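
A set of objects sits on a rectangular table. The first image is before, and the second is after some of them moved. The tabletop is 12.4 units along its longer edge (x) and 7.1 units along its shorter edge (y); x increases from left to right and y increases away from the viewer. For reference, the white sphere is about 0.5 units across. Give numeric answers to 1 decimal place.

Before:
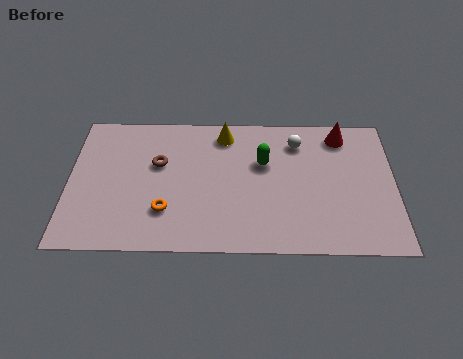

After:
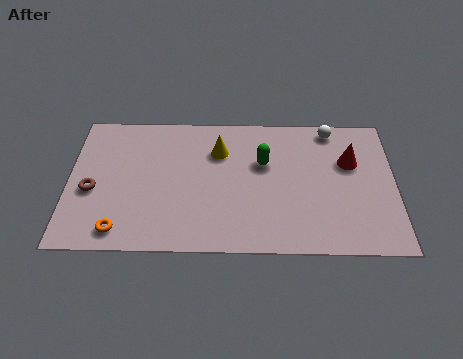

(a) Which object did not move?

the green capsule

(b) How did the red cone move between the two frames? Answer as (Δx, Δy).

(0.3, -1.4)

From the two frames, the red cone sits at roughly (10.4, 6.0) before and (10.7, 4.6) after.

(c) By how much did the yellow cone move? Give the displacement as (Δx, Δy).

(-0.2, -0.9)

The yellow cone was at about (5.9, 6.0) and moved to about (5.7, 5.1).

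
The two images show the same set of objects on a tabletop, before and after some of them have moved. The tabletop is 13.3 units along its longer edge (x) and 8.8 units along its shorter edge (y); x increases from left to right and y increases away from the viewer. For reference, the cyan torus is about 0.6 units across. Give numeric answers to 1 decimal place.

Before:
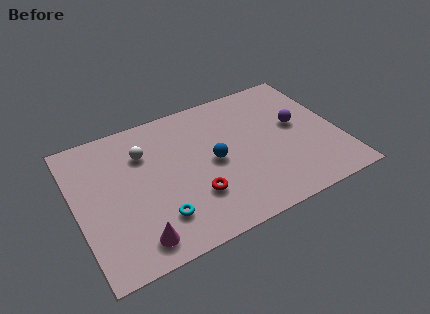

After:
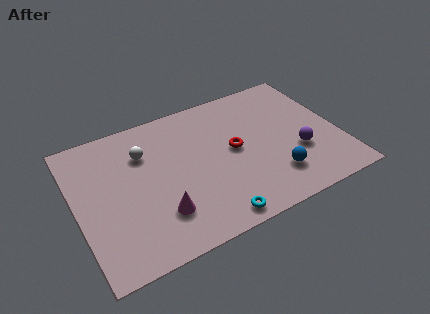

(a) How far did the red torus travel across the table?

3.0

The red torus moved from about (5.7, 2.6) to (8.0, 4.6), a distance of √(2.3² + 2.0²) ≈ 3.0.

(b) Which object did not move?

the white sphere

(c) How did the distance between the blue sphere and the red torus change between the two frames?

+0.9

The distance was about 2.1 in the first image and 3.0 in the second, so they moved 0.9 units further apart.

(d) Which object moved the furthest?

the blue sphere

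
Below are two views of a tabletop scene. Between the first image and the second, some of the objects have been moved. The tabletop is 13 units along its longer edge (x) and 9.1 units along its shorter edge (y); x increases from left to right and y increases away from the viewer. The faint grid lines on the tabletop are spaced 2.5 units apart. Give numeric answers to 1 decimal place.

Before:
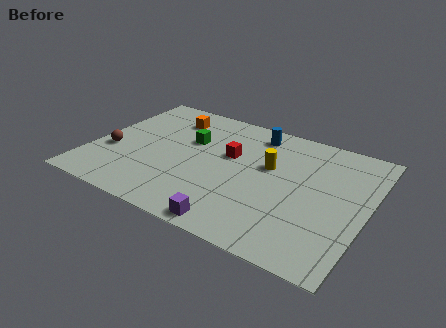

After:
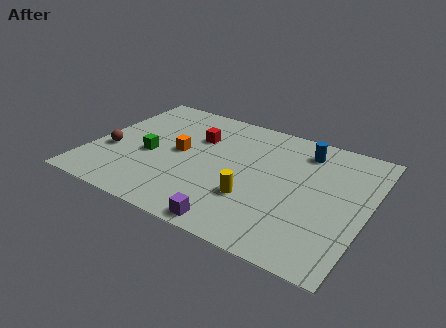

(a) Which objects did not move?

the brown sphere and the purple cube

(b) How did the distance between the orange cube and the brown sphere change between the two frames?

-1.0

The distance was about 4.4 in the first image and 3.4 in the second, so they moved 1.0 units closer together.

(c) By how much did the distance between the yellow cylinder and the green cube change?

+1.3

They were about 3.9 units apart before and 5.2 after — 1.3 units further apart.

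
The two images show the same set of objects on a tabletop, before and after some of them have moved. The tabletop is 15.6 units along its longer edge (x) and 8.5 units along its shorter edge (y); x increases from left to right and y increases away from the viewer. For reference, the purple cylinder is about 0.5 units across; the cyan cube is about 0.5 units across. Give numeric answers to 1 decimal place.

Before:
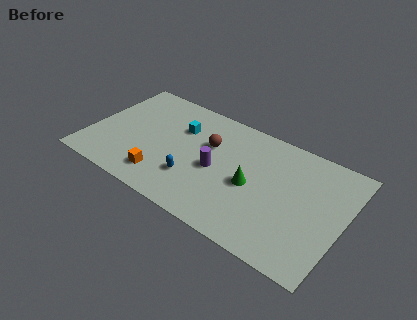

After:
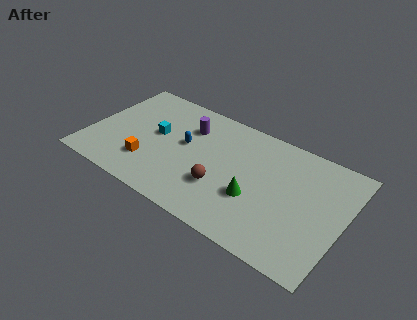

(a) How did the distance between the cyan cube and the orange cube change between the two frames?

-1.8

Before: roughly 4.2 units apart; after: 2.4. That's 1.8 units closer together.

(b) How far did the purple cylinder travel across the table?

3.1

The purple cylinder was near (7.9, 3.9) before and (5.8, 6.2) after, so it travelled √(2.1² + 2.3²) ≈ 3.1 units.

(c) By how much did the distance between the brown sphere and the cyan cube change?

+2.9

They were about 1.9 units apart before and 4.8 after — 2.9 units further apart.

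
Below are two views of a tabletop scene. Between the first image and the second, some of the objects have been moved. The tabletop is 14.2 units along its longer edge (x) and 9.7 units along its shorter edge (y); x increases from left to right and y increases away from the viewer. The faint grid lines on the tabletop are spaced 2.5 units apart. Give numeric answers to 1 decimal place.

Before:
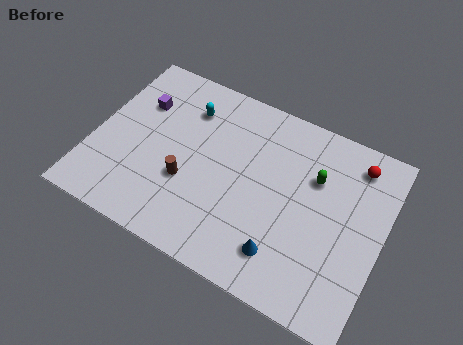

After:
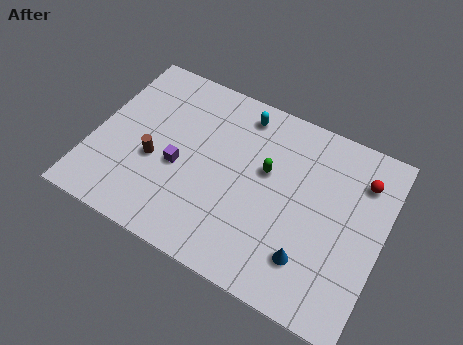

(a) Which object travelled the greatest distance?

the purple cube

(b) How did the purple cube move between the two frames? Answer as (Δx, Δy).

(2.4, -2.6)

The purple cube started near (1.9, 6.7) and ended near (4.3, 4.1).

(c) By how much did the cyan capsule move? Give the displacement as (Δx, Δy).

(2.6, 0.9)

From the two frames, the cyan capsule sits at roughly (4.2, 7.4) before and (6.8, 8.3) after.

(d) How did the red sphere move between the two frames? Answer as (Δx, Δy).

(0.4, -0.7)

The red sphere started near (12.5, 8.1) and ended near (12.9, 7.4).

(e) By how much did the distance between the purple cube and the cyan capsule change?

+2.5

They were about 2.4 units apart before and 4.9 after — 2.5 units further apart.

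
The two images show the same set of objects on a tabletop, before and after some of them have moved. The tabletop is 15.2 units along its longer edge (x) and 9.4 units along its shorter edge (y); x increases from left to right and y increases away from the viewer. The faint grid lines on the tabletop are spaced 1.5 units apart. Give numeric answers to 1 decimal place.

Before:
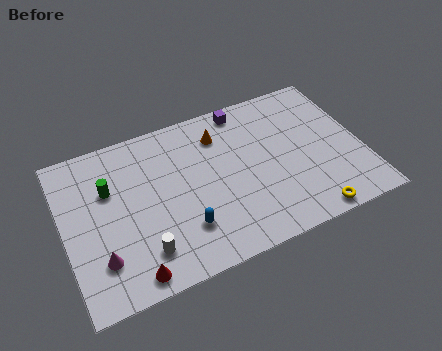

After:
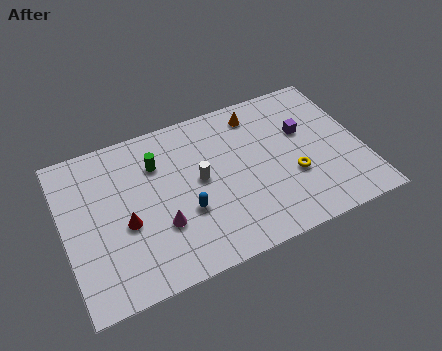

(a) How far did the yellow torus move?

2.6

The yellow torus was near (12.0, 0.8) before and (11.5, 3.4) after, so it travelled √(0.5² + 2.6²) ≈ 2.6 units.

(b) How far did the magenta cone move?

3.2

From (1.6, 2.4) to (4.7, 3.1), the magenta cone covered √(3.1² + 0.7²) ≈ 3.2 units.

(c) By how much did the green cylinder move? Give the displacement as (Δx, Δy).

(2.5, 0.6)

The green cylinder was at about (2.4, 6.2) and moved to about (4.9, 6.8).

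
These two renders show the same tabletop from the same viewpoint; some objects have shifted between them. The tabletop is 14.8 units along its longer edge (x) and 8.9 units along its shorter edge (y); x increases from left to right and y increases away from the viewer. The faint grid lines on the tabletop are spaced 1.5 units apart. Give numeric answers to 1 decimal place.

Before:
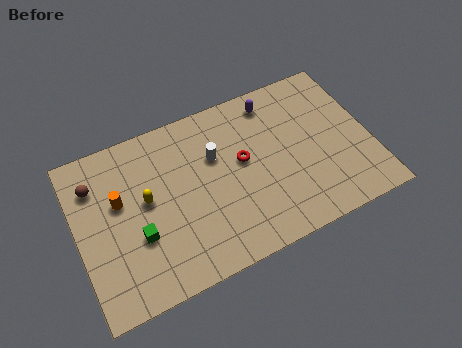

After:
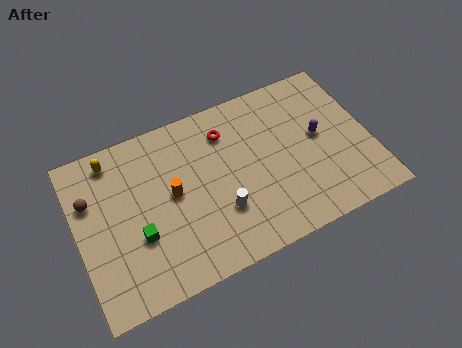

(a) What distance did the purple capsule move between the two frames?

3.4

From (10.3, 7.6) to (12.3, 4.8), the purple capsule covered √(2.0² + 2.8²) ≈ 3.4 units.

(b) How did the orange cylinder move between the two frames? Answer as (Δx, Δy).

(2.6, -0.7)

The orange cylinder started near (2.2, 5.4) and ended near (4.8, 4.7).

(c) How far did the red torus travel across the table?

2.0

From (8.4, 5.0) to (7.8, 6.9), the red torus covered √(0.6² + 1.9²) ≈ 2.0 units.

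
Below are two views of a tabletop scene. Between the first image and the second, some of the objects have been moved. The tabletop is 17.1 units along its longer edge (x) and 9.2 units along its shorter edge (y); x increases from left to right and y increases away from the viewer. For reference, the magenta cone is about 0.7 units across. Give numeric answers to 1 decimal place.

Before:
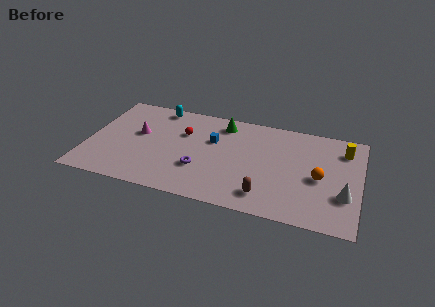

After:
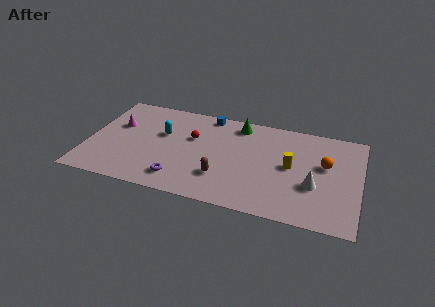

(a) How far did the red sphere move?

0.7

From (5.9, 6.1) to (6.5, 5.8), the red sphere covered √(0.6² + 0.3²) ≈ 0.7 units.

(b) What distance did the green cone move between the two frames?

1.0

From (8.3, 7.7) to (9.3, 7.9), the green cone covered √(1.0² + 0.2²) ≈ 1.0 units.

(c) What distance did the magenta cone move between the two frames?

1.5

The magenta cone was near (3.1, 5.3) before and (1.7, 5.8) after, so it travelled √(1.4² + 0.5²) ≈ 1.5 units.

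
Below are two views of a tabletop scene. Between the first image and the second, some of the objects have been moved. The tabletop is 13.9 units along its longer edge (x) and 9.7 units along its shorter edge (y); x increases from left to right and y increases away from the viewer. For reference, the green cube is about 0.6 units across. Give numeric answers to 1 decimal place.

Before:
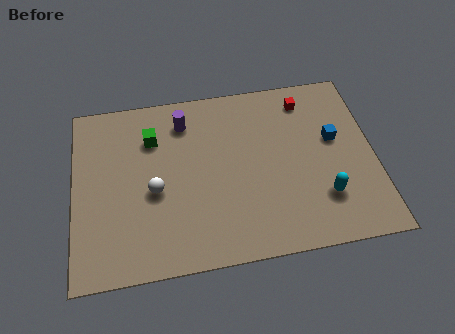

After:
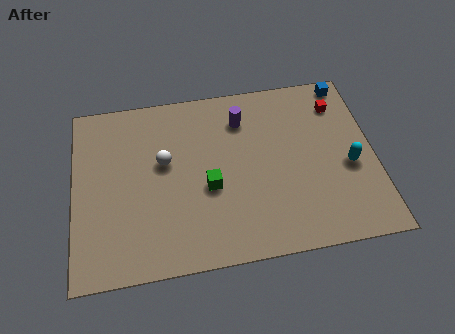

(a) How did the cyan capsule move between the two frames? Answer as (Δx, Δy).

(1.3, 1.5)

The cyan capsule started near (11.4, 2.6) and ended near (12.7, 4.1).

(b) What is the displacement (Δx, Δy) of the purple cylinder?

(2.7, -0.3)

From the two frames, the purple cylinder sits at roughly (5.2, 7.8) before and (7.9, 7.5) after.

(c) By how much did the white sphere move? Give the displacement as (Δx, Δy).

(0.5, 1.5)

The white sphere started near (3.7, 4.2) and ended near (4.2, 5.7).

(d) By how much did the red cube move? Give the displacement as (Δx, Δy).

(1.5, -0.5)

From the two frames, the red cube sits at roughly (10.9, 8.1) before and (12.4, 7.6) after.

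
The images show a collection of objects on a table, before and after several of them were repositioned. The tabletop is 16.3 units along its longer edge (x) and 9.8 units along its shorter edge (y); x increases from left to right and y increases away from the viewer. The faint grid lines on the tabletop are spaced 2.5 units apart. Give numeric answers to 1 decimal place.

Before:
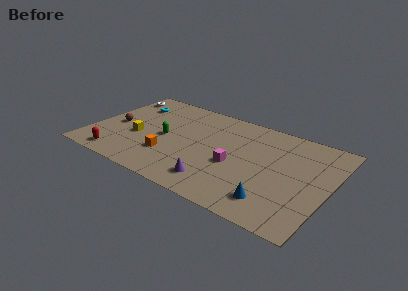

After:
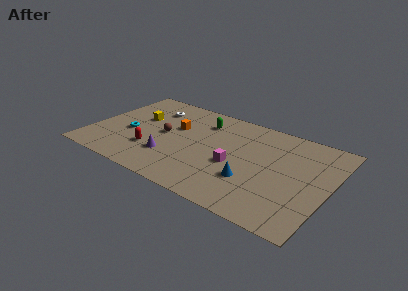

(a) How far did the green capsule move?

3.6

From (5.0, 4.7) to (7.2, 7.6), the green capsule covered √(2.2² + 2.9²) ≈ 3.6 units.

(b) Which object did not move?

the magenta cube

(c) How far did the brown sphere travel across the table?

3.4

The brown sphere moved from about (1.5, 4.5) to (4.9, 5.0), a distance of √(3.4² + 0.5²) ≈ 3.4.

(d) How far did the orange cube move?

3.2

The orange cube moved from about (5.6, 2.9) to (5.5, 6.1), a distance of √(0.1² + 3.2²) ≈ 3.2.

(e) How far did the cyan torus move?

3.3

The cyan torus was near (2.1, 7.4) before and (2.6, 4.1) after, so it travelled √(0.5² + 3.3²) ≈ 3.3 units.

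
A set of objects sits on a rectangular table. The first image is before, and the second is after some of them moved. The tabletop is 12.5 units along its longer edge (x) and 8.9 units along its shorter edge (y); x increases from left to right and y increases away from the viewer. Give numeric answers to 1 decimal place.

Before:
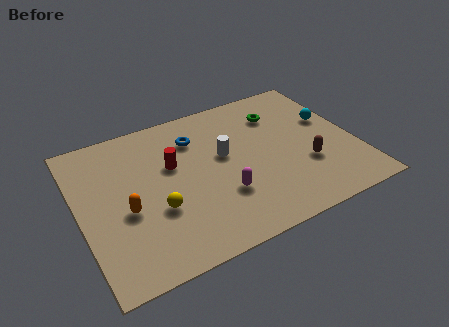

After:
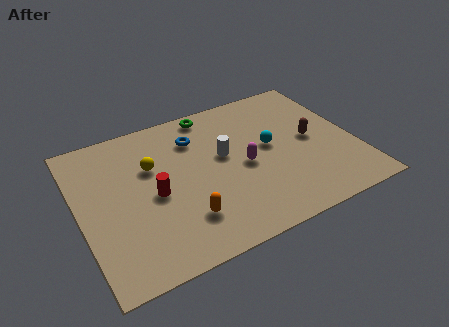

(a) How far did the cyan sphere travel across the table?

3.0

The cyan sphere was near (11.6, 5.4) before and (8.7, 4.8) after, so it travelled √(2.9² + 0.6²) ≈ 3.0 units.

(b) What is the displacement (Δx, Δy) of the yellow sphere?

(0.1, 2.6)

From the two frames, the yellow sphere sits at roughly (3.3, 3.2) before and (3.4, 5.8) after.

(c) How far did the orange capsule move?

2.8

The orange capsule moved from about (2.0, 3.7) to (4.4, 2.2), a distance of √(2.4² + 1.5²) ≈ 2.8.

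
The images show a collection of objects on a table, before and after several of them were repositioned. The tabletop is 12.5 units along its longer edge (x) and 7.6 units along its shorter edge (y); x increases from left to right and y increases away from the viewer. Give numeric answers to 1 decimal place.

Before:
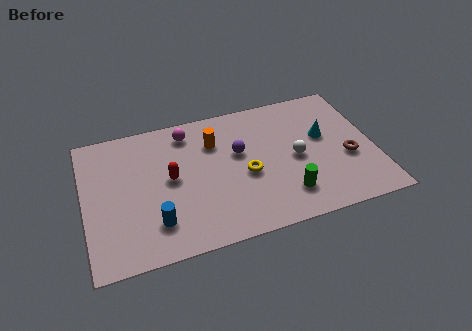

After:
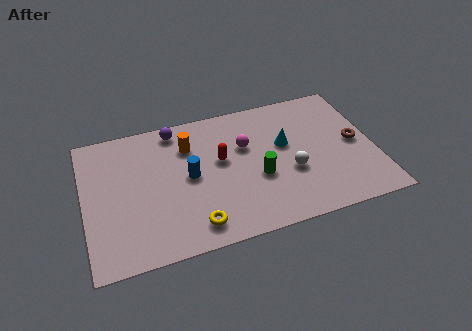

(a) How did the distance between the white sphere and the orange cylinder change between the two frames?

+1.1

They were about 3.9 units apart before and 5.0 after — 1.1 units further apart.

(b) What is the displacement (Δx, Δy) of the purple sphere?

(-2.6, 2.1)

The purple sphere was at about (6.7, 4.6) and moved to about (4.1, 6.7).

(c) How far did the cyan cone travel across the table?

1.7

The cyan cone was near (10.4, 4.5) before and (8.7, 4.5) after, so it travelled √(1.7² + 0.0²) ≈ 1.7 units.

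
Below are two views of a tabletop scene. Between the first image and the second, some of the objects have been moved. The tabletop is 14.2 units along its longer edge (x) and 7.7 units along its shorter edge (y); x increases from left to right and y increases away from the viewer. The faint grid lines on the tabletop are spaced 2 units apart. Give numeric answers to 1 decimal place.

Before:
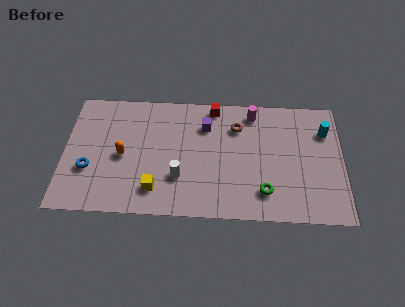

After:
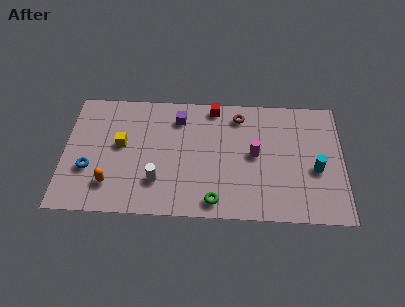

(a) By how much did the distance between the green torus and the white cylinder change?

-1.3

They were about 4.4 units apart before and 3.1 after — 1.3 units closer together.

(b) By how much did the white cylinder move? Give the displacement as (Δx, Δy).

(-1.1, -0.3)

From the two frames, the white cylinder sits at roughly (5.9, 2.4) before and (4.8, 2.1) after.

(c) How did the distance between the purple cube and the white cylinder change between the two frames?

+0.6

They were about 3.5 units apart before and 4.1 after — 0.6 units further apart.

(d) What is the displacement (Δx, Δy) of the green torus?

(-2.5, -0.7)

The green torus started near (10.2, 1.7) and ended near (7.7, 1.0).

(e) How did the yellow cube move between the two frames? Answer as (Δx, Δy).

(-1.8, 2.7)

The yellow cube was at about (4.7, 1.6) and moved to about (2.9, 4.3).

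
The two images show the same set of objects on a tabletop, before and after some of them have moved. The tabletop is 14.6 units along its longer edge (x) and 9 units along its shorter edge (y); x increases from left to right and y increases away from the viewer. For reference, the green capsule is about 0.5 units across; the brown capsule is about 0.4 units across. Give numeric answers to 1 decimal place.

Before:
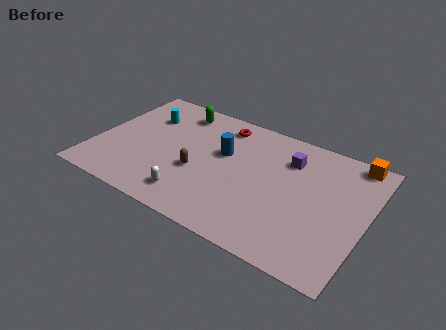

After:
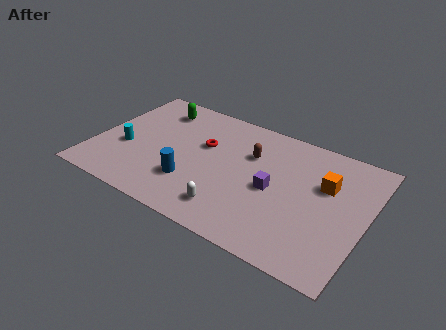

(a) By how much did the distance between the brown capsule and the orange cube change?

-5.0

They were about 9.1 units apart before and 4.1 after — 5.0 units closer together.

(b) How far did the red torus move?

2.1

From (6.4, 7.6) to (5.7, 5.6), the red torus covered √(0.7² + 2.0²) ≈ 2.1 units.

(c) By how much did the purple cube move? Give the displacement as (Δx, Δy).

(-0.5, -2.5)

From the two frames, the purple cube sits at roughly (10.2, 6.7) before and (9.7, 4.2) after.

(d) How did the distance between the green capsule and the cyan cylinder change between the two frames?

+2.0

They were about 2.0 units apart before and 4.0 after — 2.0 units further apart.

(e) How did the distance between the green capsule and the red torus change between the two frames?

+0.9

Before: roughly 2.5 units apart; after: 3.4. That's 0.9 units further apart.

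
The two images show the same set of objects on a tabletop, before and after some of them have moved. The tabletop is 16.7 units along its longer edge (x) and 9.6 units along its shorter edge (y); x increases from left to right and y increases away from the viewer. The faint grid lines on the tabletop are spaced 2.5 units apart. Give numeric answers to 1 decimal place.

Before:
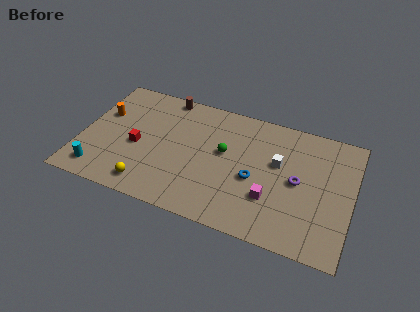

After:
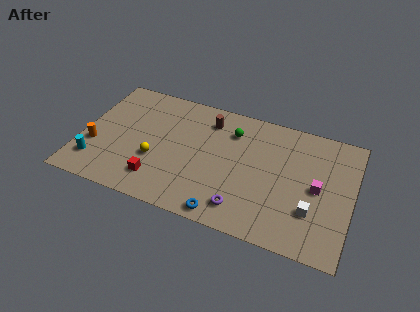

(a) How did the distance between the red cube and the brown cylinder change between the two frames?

+1.5

They were about 4.8 units apart before and 6.3 after — 1.5 units further apart.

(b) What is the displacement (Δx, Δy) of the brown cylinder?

(2.8, -1.1)

From the two frames, the brown cylinder sits at roughly (4.8, 8.8) before and (7.6, 7.7) after.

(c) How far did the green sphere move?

1.8

From (8.8, 5.5) to (9.1, 7.3), the green sphere covered √(0.3² + 1.8²) ≈ 1.8 units.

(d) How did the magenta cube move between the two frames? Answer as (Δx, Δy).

(2.7, 1.7)

The magenta cube was at about (11.9, 3.0) and moved to about (14.6, 4.7).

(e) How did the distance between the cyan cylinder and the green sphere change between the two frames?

+1.1

Before: roughly 8.4 units apart; after: 9.5. That's 1.1 units further apart.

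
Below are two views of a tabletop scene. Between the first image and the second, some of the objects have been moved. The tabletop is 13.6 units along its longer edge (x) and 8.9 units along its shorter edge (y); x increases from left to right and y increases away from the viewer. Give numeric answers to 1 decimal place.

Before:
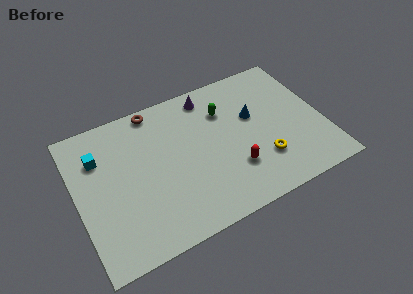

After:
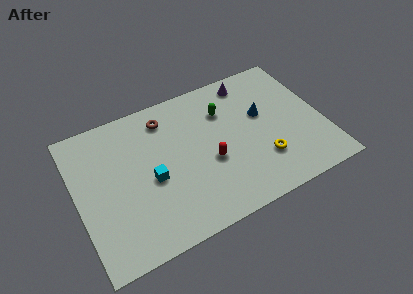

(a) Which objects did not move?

the green capsule and the yellow torus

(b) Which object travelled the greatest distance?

the cyan cube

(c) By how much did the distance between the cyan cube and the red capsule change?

-4.8

The distance was about 8.0 in the first image and 3.2 in the second, so they moved 4.8 units closer together.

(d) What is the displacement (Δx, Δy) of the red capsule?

(-1.2, 1.0)

The red capsule started near (8.4, 2.6) and ended near (7.2, 3.6).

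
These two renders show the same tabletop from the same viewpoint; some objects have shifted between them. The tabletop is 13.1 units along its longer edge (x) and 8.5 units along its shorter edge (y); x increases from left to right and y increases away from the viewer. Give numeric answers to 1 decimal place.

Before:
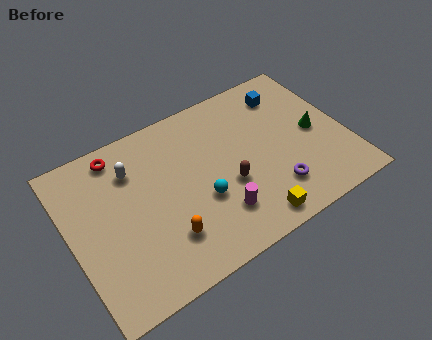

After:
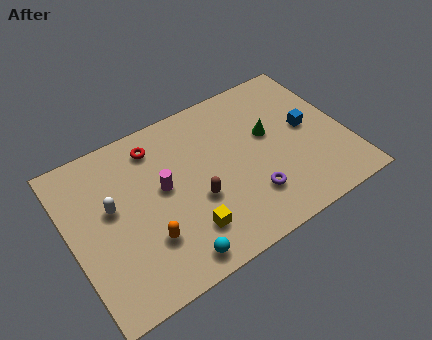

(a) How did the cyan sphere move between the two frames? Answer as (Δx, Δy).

(-1.7, -2.2)

From the two frames, the cyan sphere sits at roughly (6.0, 3.2) before and (4.3, 1.0) after.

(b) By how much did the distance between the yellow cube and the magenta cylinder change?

+1.0

Before: roughly 1.8 units apart; after: 2.8. That's 1.0 units further apart.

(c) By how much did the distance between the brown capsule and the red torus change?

-2.2

They were about 6.2 units apart before and 4.0 after — 2.2 units closer together.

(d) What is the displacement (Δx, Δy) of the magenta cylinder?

(-2.2, 2.6)

The magenta cylinder started near (6.6, 2.1) and ended near (4.4, 4.7).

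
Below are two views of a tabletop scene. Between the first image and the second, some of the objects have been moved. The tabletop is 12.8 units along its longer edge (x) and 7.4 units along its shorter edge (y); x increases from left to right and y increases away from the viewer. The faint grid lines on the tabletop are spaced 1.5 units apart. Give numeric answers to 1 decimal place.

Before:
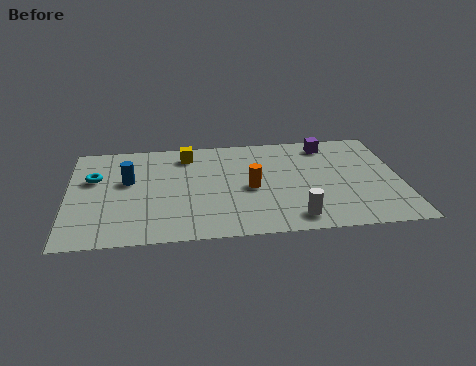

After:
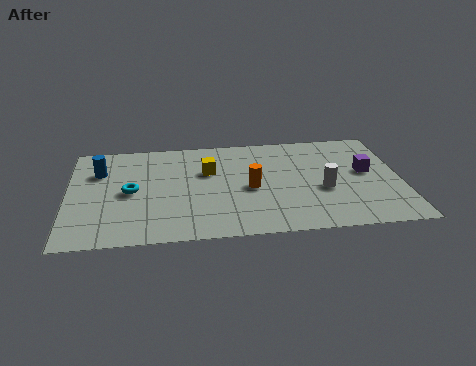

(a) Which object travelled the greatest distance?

the purple cube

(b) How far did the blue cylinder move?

1.4

The blue cylinder moved from about (2.3, 4.4) to (1.2, 5.2), a distance of √(1.1² + 0.8²) ≈ 1.4.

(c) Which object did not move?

the orange cylinder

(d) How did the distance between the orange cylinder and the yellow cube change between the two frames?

-1.5

The distance was about 3.6 in the first image and 2.1 in the second, so they moved 1.5 units closer together.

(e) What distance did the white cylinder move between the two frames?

2.2

The white cylinder moved from about (8.6, 1.1) to (9.8, 3.0), a distance of √(1.2² + 1.9²) ≈ 2.2.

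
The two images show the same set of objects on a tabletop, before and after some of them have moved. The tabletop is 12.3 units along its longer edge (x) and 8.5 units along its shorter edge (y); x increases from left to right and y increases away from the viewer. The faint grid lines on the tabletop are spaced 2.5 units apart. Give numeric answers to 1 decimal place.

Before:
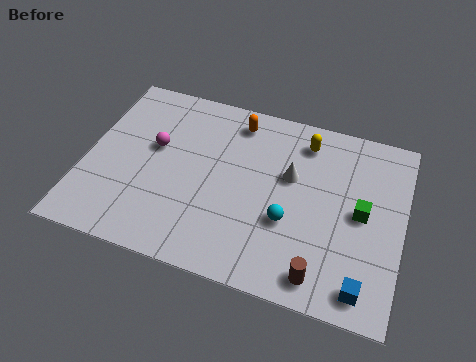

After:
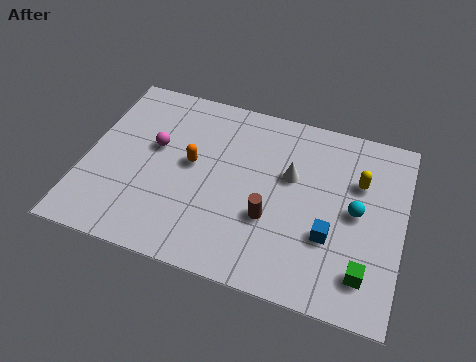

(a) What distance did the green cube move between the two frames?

2.6

The green cube moved from about (10.7, 4.3) to (11.0, 1.7), a distance of √(0.3² + 2.6²) ≈ 2.6.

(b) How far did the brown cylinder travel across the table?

2.8

The brown cylinder was near (9.4, 1.1) before and (7.3, 3.0) after, so it travelled √(2.1² + 1.9²) ≈ 2.8 units.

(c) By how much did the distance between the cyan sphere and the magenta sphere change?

+2.2

The distance was about 5.7 in the first image and 7.9 in the second, so they moved 2.2 units further apart.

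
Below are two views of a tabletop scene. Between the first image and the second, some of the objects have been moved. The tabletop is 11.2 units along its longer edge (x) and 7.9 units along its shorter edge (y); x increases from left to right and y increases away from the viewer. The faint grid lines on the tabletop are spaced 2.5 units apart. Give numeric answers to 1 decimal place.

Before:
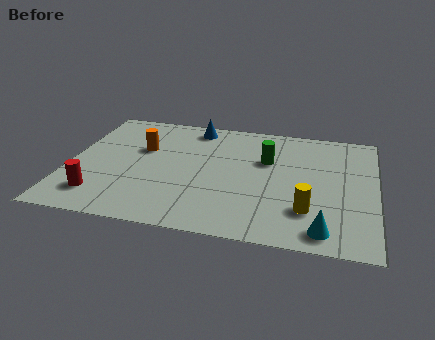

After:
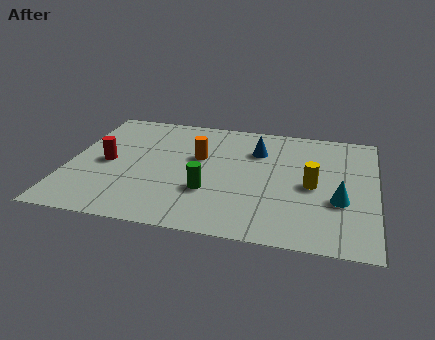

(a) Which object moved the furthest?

the green cylinder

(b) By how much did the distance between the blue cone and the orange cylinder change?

-0.3

Before: roughly 2.6 units apart; after: 2.3. That's 0.3 units closer together.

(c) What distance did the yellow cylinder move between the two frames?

1.6

The yellow cylinder moved from about (8.8, 2.1) to (8.9, 3.7), a distance of √(0.1² + 1.6²) ≈ 1.6.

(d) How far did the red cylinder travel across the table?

2.2

From (1.3, 1.6) to (1.4, 3.8), the red cylinder covered √(0.1² + 2.2²) ≈ 2.2 units.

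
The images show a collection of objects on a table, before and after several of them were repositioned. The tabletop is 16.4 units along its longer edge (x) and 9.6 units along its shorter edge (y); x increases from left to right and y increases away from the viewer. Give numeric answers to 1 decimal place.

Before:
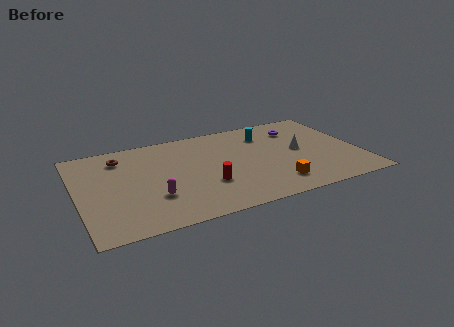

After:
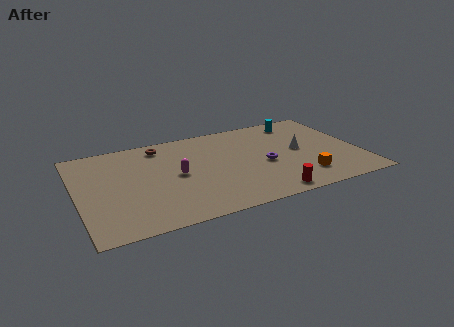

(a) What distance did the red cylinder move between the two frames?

4.0

From (7.3, 3.2) to (10.6, 1.0), the red cylinder covered √(3.3² + 2.2²) ≈ 4.0 units.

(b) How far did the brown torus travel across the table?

2.5

From (2.7, 7.7) to (5.1, 8.2), the brown torus covered √(2.4² + 0.5²) ≈ 2.5 units.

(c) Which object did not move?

the white cone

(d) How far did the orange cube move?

1.7

From (11.1, 1.9) to (12.8, 2.1), the orange cube covered √(1.7² + 0.2²) ≈ 1.7 units.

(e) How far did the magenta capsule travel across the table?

2.3

From (4.2, 3.0) to (5.7, 4.8), the magenta capsule covered √(1.5² + 1.8²) ≈ 2.3 units.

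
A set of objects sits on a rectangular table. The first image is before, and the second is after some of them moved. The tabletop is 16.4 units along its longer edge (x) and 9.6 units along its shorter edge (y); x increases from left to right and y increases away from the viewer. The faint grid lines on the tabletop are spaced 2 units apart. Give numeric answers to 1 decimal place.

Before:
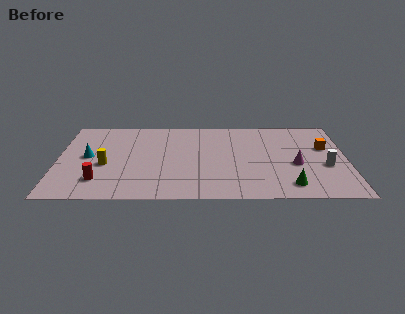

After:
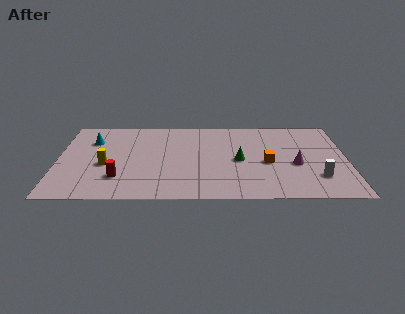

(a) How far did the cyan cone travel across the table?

1.9

The cyan cone moved from about (1.7, 5.0) to (1.9, 6.9), a distance of √(0.2² + 1.9²) ≈ 1.9.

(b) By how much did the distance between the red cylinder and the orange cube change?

-4.8

The distance was about 13.4 in the first image and 8.6 in the second, so they moved 4.8 units closer together.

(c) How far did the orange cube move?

3.8

The orange cube was near (15.2, 6.0) before and (11.9, 4.2) after, so it travelled √(3.3² + 1.8²) ≈ 3.8 units.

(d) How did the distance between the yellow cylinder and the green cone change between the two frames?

-3.1

They were about 10.7 units apart before and 7.6 after — 3.1 units closer together.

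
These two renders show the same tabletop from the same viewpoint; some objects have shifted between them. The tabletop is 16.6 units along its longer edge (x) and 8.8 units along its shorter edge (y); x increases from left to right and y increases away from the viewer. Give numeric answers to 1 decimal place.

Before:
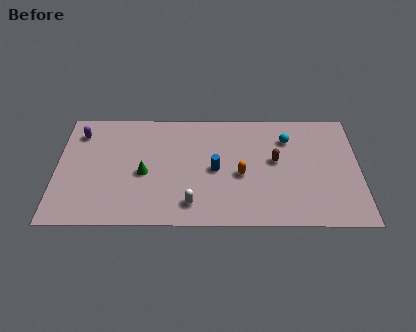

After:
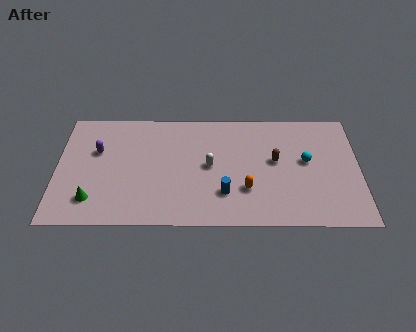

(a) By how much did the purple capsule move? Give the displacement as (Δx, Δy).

(1.0, -1.4)

The purple capsule started near (1.2, 7.0) and ended near (2.2, 5.6).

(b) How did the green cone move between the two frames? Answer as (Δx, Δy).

(-2.8, -2.0)

The green cone was at about (4.8, 3.9) and moved to about (2.0, 1.9).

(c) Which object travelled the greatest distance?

the green cone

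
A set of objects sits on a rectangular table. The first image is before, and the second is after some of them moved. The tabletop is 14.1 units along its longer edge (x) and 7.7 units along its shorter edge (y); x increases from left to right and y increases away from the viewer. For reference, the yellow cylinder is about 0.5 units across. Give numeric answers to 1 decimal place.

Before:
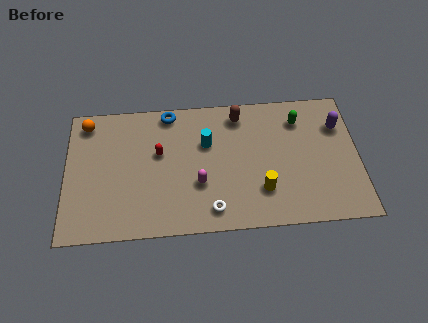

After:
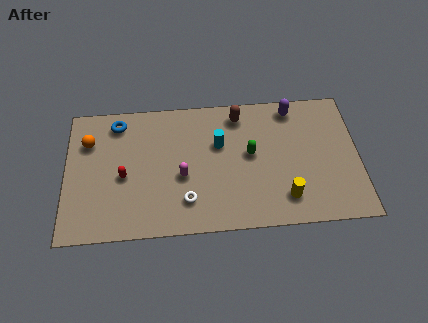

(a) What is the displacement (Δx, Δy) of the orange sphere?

(0.1, -1.1)

The orange sphere was at about (1.0, 6.6) and moved to about (1.1, 5.5).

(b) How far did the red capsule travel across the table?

2.1

The red capsule was near (4.5, 4.6) before and (2.8, 3.4) after, so it travelled √(1.7² + 1.2²) ≈ 2.1 units.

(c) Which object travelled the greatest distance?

the green capsule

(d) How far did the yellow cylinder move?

1.2

From (9.4, 2.1) to (10.5, 1.6), the yellow cylinder covered √(1.1² + 0.5²) ≈ 1.2 units.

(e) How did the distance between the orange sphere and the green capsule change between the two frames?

-2.4

The distance was about 10.3 in the first image and 7.9 in the second, so they moved 2.4 units closer together.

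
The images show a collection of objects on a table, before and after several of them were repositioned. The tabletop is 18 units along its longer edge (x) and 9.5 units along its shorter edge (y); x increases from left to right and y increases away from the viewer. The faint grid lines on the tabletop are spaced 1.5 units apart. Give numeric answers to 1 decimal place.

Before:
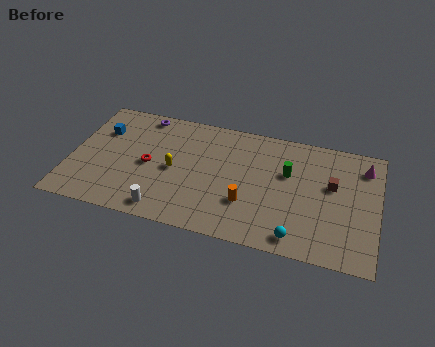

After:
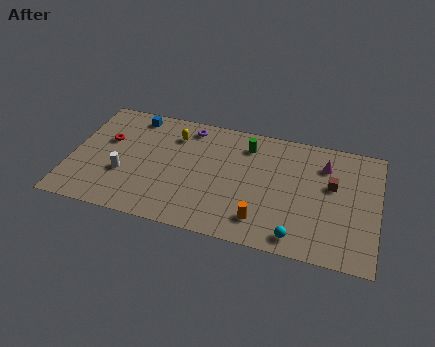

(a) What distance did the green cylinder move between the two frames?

3.0

From (12.7, 6.0) to (10.2, 7.6), the green cylinder covered √(2.5² + 1.6²) ≈ 3.0 units.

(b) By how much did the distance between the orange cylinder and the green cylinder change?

+2.1

They were about 3.7 units apart before and 5.8 after — 2.1 units further apart.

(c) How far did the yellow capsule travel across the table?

2.8

From (6.1, 4.5) to (5.9, 7.3), the yellow capsule covered √(0.2² + 2.8²) ≈ 2.8 units.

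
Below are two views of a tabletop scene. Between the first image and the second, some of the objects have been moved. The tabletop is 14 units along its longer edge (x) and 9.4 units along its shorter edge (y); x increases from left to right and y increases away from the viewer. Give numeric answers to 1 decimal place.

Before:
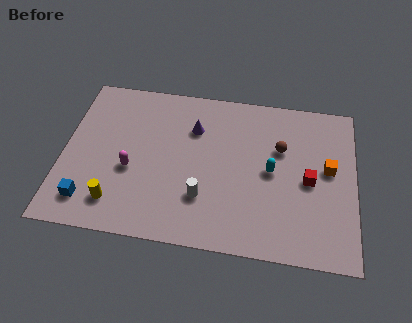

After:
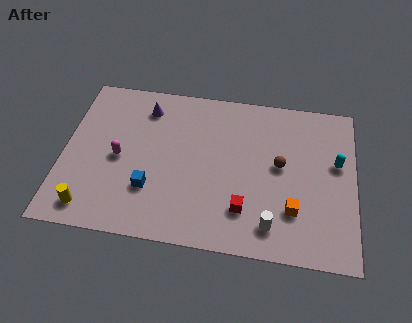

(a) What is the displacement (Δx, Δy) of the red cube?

(-3.0, -2.1)

The red cube started near (11.8, 4.4) and ended near (8.8, 2.3).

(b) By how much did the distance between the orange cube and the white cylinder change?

-5.0

Before: roughly 6.4 units apart; after: 1.4. That's 5.0 units closer together.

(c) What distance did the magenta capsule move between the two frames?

0.8

The magenta capsule was near (3.3, 3.8) before and (2.7, 4.4) after, so it travelled √(0.6² + 0.6²) ≈ 0.8 units.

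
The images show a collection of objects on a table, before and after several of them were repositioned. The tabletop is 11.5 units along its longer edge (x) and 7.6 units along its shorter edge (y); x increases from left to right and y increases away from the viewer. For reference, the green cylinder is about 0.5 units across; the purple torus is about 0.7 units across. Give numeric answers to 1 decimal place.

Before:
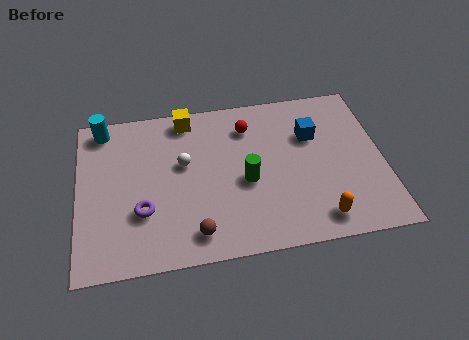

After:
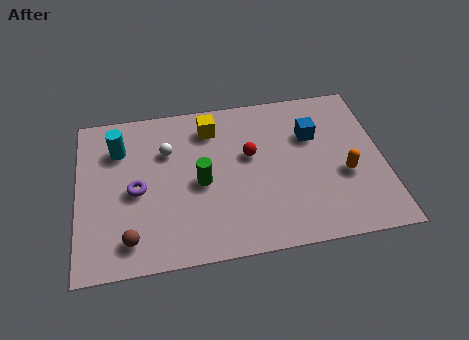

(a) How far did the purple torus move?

1.0

The purple torus moved from about (2.4, 2.5) to (2.2, 3.5), a distance of √(0.2² + 1.0²) ≈ 1.0.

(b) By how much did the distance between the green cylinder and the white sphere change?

-0.5

Before: roughly 2.6 units apart; after: 2.1. That's 0.5 units closer together.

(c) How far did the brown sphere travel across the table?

2.4

The brown sphere was near (4.3, 1.2) before and (1.9, 1.3) after, so it travelled √(2.4² + 0.1²) ≈ 2.4 units.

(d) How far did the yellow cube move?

1.1

The yellow cube was near (4.2, 6.7) before and (5.1, 6.1) after, so it travelled √(0.9² + 0.6²) ≈ 1.1 units.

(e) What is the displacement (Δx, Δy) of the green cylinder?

(-1.7, 0.2)

The green cylinder started near (6.3, 3.3) and ended near (4.6, 3.5).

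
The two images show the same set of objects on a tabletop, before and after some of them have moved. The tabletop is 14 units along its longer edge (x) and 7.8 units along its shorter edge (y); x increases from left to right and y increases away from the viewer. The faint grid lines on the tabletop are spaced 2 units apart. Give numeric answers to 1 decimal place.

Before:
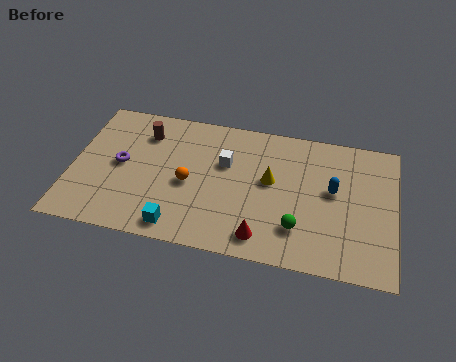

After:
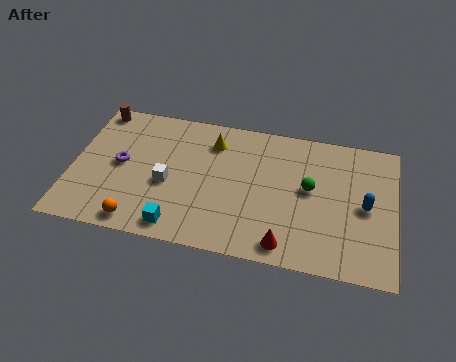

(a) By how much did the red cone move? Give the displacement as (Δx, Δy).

(1.0, -0.2)

The red cone started near (8.4, 1.2) and ended near (9.4, 1.0).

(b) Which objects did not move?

the purple torus and the cyan cube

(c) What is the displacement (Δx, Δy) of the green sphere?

(0.4, 2.3)

From the two frames, the green sphere sits at roughly (9.9, 2.0) before and (10.3, 4.3) after.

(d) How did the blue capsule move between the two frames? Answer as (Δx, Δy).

(1.4, -0.6)

The blue capsule was at about (11.3, 4.4) and moved to about (12.7, 3.8).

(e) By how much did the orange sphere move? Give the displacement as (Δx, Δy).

(-2.0, -2.6)

The orange sphere started near (5.1, 3.5) and ended near (3.1, 0.9).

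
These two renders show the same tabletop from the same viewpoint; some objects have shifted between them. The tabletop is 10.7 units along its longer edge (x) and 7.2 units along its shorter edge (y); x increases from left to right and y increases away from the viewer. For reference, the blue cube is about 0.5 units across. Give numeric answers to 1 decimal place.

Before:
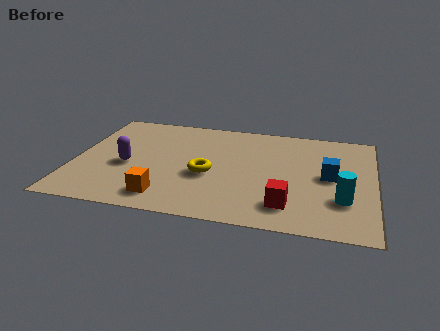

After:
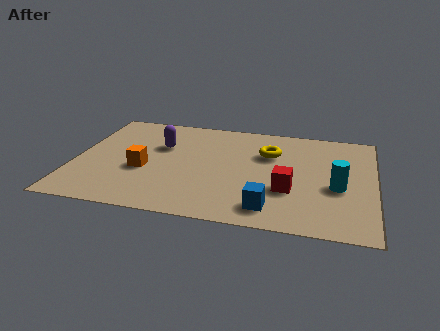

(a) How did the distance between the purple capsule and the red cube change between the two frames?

-0.8

Before: roughly 6.0 units apart; after: 5.2. That's 0.8 units closer together.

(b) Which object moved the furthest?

the blue cube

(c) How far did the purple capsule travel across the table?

1.9

The purple capsule was near (1.9, 3.1) before and (3.0, 4.7) after, so it travelled √(1.1² + 1.6²) ≈ 1.9 units.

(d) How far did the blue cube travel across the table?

3.2

The blue cube moved from about (9.1, 3.7) to (7.1, 1.2), a distance of √(2.0² + 2.5²) ≈ 3.2.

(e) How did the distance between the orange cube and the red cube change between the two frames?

+0.9

They were about 4.3 units apart before and 5.2 after — 0.9 units further apart.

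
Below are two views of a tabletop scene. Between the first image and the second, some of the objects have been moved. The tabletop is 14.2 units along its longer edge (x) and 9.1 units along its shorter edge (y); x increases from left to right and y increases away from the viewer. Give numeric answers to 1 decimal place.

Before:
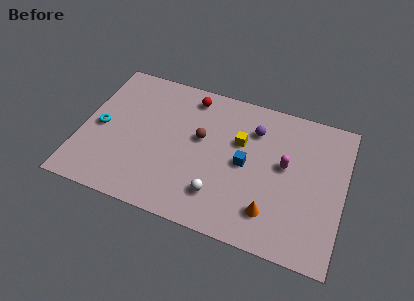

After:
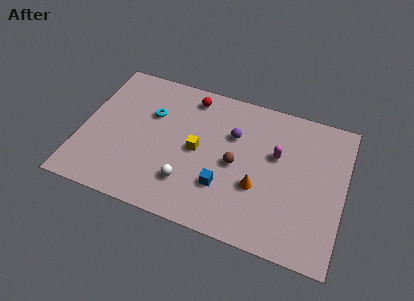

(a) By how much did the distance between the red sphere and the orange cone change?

-1.5

The distance was about 7.6 in the first image and 6.1 in the second, so they moved 1.5 units closer together.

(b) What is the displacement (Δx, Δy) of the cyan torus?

(2.6, 1.7)

The cyan torus was at about (1.0, 4.3) and moved to about (3.6, 6.0).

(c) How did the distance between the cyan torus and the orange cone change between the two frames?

-3.1

Before: roughly 9.8 units apart; after: 6.7. That's 3.1 units closer together.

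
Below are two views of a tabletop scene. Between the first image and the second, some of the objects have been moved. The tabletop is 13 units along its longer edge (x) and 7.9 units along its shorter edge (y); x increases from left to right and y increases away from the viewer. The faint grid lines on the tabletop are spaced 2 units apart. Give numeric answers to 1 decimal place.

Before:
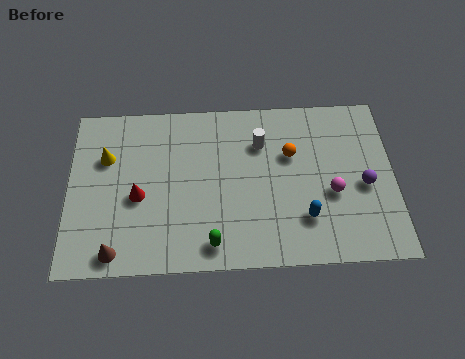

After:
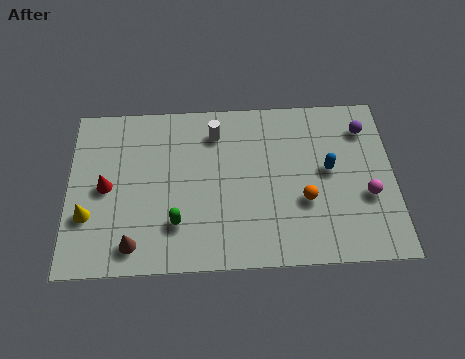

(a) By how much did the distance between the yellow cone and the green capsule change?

-2.4

The distance was about 5.9 in the first image and 3.5 in the second, so they moved 2.4 units closer together.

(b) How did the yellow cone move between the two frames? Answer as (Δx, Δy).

(-0.7, -2.7)

From the two frames, the yellow cone sits at roughly (1.5, 5.3) before and (0.8, 2.6) after.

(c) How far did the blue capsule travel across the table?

2.4

The blue capsule was near (9.4, 2.1) before and (10.4, 4.3) after, so it travelled √(1.0² + 2.2²) ≈ 2.4 units.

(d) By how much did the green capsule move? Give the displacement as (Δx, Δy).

(-1.4, 1.0)

The green capsule started near (5.7, 1.1) and ended near (4.3, 2.1).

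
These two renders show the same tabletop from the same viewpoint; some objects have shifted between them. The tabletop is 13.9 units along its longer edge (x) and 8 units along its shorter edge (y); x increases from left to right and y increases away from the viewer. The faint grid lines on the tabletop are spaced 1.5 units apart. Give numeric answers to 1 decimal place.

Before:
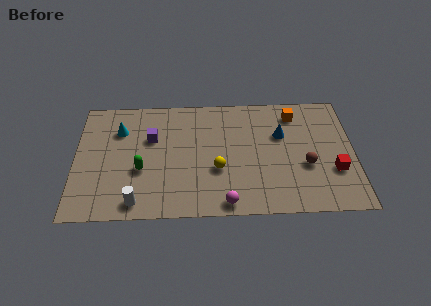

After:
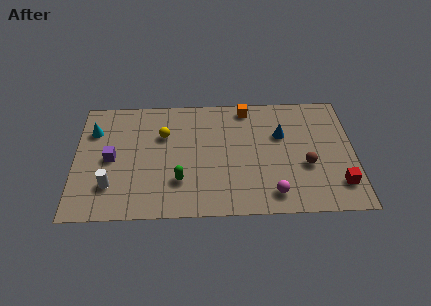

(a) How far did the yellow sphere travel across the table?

3.6

The yellow sphere was near (7.1, 3.0) before and (4.4, 5.4) after, so it travelled √(2.7² + 2.4²) ≈ 3.6 units.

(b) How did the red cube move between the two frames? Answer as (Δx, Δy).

(0.2, -0.9)

The red cube was at about (12.9, 2.7) and moved to about (13.1, 1.8).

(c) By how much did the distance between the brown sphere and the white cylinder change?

+1.1

Before: roughly 8.7 units apart; after: 9.8. That's 1.1 units further apart.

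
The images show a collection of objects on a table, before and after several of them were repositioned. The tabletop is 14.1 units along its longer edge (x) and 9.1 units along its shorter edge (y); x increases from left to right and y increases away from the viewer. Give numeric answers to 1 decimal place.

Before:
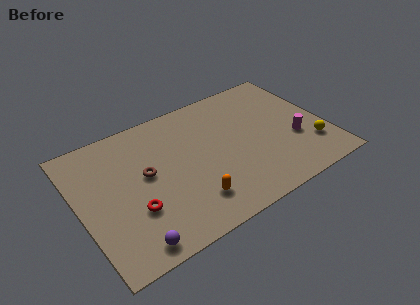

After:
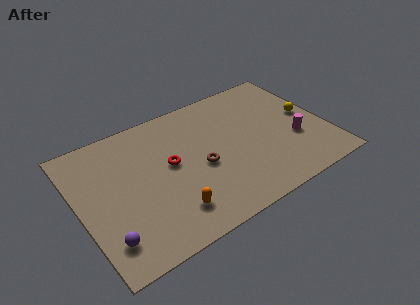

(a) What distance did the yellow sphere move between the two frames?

2.4

The yellow sphere was near (13.0, 2.4) before and (13.2, 4.8) after, so it travelled √(0.2² + 2.4²) ≈ 2.4 units.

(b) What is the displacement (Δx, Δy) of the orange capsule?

(-1.2, -0.1)

From the two frames, the orange capsule sits at roughly (5.9, 2.0) before and (4.7, 1.9) after.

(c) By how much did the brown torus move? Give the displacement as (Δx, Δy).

(3.0, -1.0)

The brown torus was at about (3.8, 5.0) and moved to about (6.8, 4.0).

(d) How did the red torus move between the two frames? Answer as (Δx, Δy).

(2.4, 2.0)

From the two frames, the red torus sits at roughly (2.8, 3.0) before and (5.2, 5.0) after.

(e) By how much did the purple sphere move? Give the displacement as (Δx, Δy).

(-1.2, 0.9)

From the two frames, the purple sphere sits at roughly (2.3, 1.0) before and (1.1, 1.9) after.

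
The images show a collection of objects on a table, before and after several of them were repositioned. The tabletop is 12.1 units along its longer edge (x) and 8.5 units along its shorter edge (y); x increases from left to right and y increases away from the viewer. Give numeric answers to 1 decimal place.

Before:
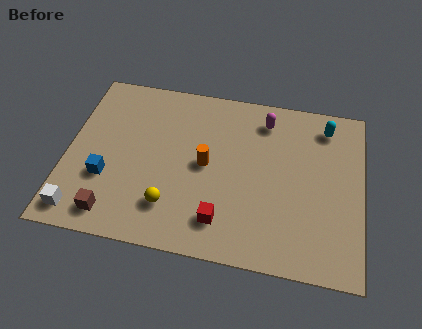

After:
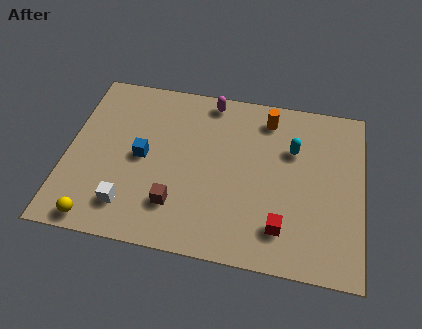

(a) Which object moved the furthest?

the orange cylinder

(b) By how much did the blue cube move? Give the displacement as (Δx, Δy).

(1.4, 1.3)

The blue cube was at about (1.7, 2.9) and moved to about (3.1, 4.2).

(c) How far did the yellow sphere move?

3.1

The yellow sphere was near (4.4, 2.0) before and (1.5, 0.8) after, so it travelled √(2.9² + 1.2²) ≈ 3.1 units.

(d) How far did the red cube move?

2.4

The red cube was near (6.5, 1.7) before and (8.9, 1.8) after, so it travelled √(2.4² + 0.1²) ≈ 2.4 units.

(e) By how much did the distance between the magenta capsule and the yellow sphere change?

+1.8

They were about 6.2 units apart before and 8.0 after — 1.8 units further apart.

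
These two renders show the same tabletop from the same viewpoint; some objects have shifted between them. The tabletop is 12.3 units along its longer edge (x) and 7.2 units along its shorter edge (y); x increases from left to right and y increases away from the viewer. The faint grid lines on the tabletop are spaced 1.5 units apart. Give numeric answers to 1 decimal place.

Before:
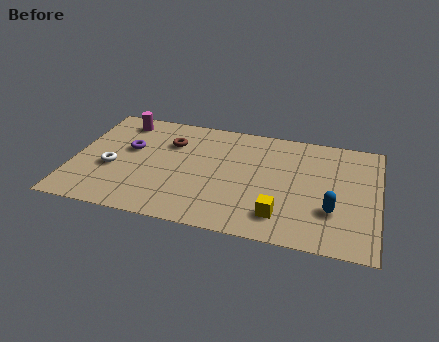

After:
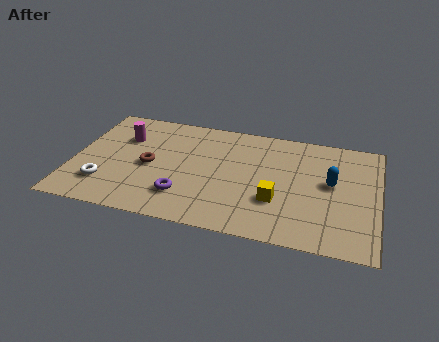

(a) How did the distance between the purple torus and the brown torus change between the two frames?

+0.4

Before: roughly 1.8 units apart; after: 2.2. That's 0.4 units further apart.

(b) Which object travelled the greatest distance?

the purple torus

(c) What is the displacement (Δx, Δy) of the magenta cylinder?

(0.2, -1.1)

The magenta cylinder was at about (1.7, 6.1) and moved to about (1.9, 5.0).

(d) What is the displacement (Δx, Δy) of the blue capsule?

(-0.1, 1.7)

The blue capsule was at about (10.5, 2.3) and moved to about (10.4, 4.0).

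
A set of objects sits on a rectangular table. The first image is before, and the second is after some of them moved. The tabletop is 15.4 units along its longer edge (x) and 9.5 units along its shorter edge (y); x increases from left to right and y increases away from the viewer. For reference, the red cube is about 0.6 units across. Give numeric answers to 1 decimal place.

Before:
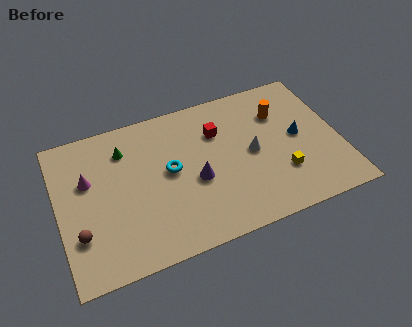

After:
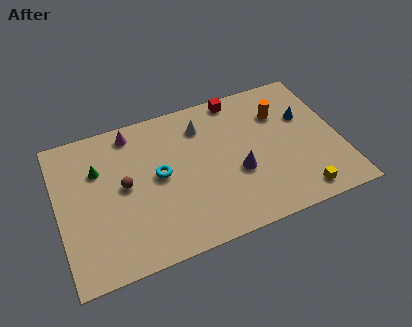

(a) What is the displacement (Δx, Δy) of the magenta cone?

(2.6, 2.3)

From the two frames, the magenta cone sits at roughly (1.7, 6.0) before and (4.3, 8.3) after.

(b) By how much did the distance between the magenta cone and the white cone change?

-5.1

Before: roughly 9.0 units apart; after: 3.9. That's 5.1 units closer together.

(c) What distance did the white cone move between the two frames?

3.7

The white cone moved from about (10.6, 4.7) to (8.1, 7.4), a distance of √(2.5² + 2.7²) ≈ 3.7.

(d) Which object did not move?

the orange cylinder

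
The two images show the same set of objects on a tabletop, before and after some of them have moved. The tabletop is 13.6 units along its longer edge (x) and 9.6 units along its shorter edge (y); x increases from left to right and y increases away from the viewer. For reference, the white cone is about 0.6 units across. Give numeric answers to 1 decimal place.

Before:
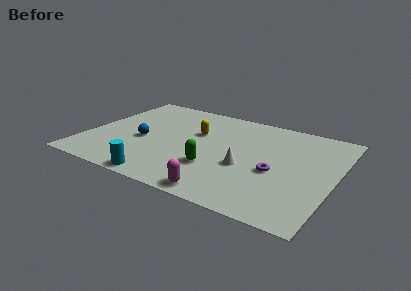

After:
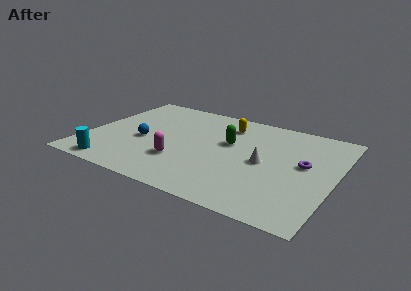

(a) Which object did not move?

the blue sphere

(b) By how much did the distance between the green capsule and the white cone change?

+0.6

The distance was about 1.8 in the first image and 2.4 in the second, so they moved 0.6 units further apart.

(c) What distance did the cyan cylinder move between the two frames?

2.8

From (4.8, 0.8) to (2.0, 1.0), the cyan cylinder covered √(2.8² + 0.2²) ≈ 2.8 units.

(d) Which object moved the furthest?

the magenta capsule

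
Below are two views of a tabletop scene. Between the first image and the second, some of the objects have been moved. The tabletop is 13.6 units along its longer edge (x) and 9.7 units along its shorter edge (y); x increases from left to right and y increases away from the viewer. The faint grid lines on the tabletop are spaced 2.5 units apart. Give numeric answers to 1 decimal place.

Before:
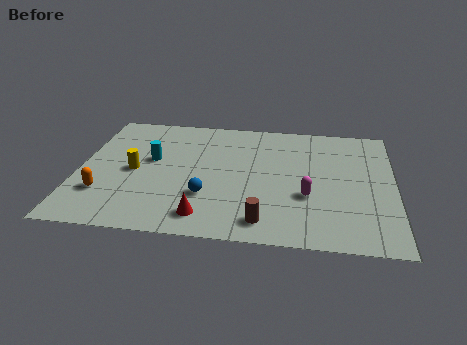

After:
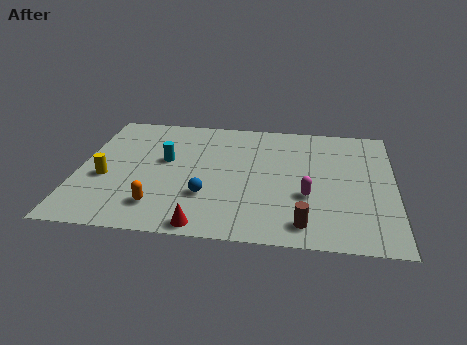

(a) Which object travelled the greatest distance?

the orange capsule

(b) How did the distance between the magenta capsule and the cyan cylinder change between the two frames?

-0.6

They were about 7.1 units apart before and 6.5 after — 0.6 units closer together.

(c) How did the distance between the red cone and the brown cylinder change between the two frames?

+1.7

Before: roughly 2.5 units apart; after: 4.2. That's 1.7 units further apart.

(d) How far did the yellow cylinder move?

1.4

The yellow cylinder was near (2.4, 4.6) before and (1.2, 3.9) after, so it travelled √(1.2² + 0.7²) ≈ 1.4 units.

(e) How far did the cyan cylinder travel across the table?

0.6

The cyan cylinder moved from about (3.1, 5.6) to (3.7, 5.6), a distance of √(0.6² + 0.0²) ≈ 0.6.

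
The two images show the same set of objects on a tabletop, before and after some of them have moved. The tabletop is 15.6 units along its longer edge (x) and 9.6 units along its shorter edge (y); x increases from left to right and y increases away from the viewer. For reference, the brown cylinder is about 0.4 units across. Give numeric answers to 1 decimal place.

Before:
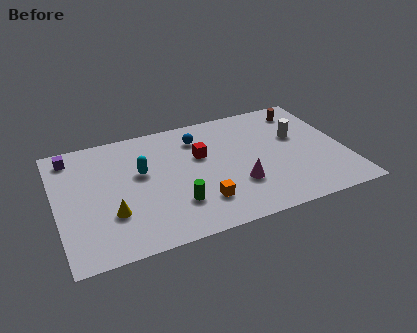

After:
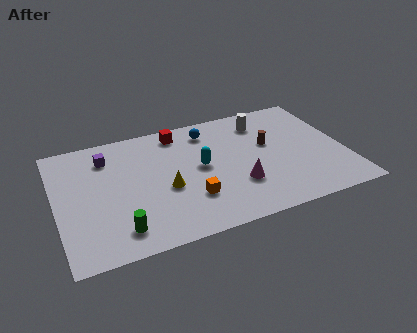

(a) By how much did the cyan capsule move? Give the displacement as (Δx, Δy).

(3.2, -0.6)

The cyan capsule started near (4.6, 5.7) and ended near (7.8, 5.1).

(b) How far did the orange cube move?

0.7

The orange cube was near (7.5, 2.3) before and (7.0, 2.8) after, so it travelled √(0.5² + 0.5²) ≈ 0.7 units.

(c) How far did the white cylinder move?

2.5

The white cylinder moved from about (13.2, 5.9) to (11.5, 7.7), a distance of √(1.7² + 1.8²) ≈ 2.5.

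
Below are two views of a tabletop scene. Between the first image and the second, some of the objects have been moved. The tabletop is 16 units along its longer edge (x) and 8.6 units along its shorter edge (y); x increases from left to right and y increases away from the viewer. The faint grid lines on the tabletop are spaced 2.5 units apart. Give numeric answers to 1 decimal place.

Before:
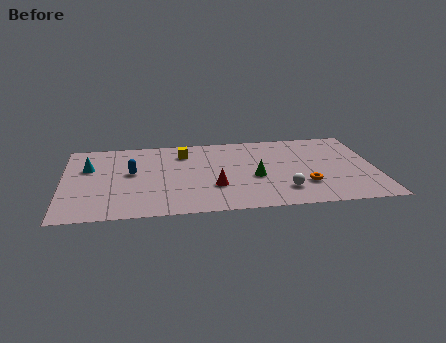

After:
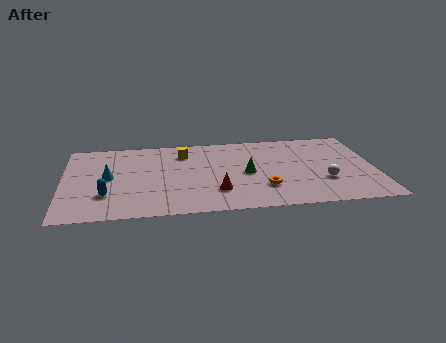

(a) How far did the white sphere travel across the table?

2.2

The white sphere moved from about (11.2, 2.0) to (13.3, 2.8), a distance of √(2.1² + 0.8²) ≈ 2.2.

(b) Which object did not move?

the yellow cube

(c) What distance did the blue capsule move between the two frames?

2.6

The blue capsule moved from about (3.5, 4.8) to (2.2, 2.5), a distance of √(1.3² + 2.3²) ≈ 2.6.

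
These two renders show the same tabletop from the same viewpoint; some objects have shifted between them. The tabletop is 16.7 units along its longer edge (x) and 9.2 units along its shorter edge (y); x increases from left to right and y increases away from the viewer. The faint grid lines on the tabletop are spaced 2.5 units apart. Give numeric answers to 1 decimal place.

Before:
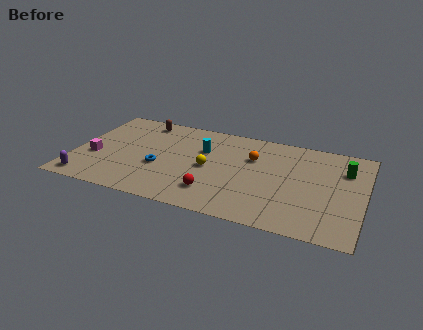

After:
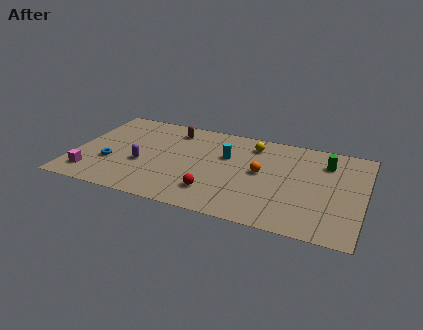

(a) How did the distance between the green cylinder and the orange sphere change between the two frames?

-1.1

They were about 5.3 units apart before and 4.2 after — 1.1 units closer together.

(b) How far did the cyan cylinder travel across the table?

1.4

The cyan cylinder moved from about (7.3, 6.1) to (8.7, 5.9), a distance of √(1.4² + 0.2²) ≈ 1.4.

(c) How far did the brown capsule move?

1.9

From (3.5, 8.0) to (5.4, 7.6), the brown capsule covered √(1.9² + 0.4²) ≈ 1.9 units.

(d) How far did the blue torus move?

2.8

The blue torus was near (5.0, 3.6) before and (2.2, 3.2) after, so it travelled √(2.8² + 0.4²) ≈ 2.8 units.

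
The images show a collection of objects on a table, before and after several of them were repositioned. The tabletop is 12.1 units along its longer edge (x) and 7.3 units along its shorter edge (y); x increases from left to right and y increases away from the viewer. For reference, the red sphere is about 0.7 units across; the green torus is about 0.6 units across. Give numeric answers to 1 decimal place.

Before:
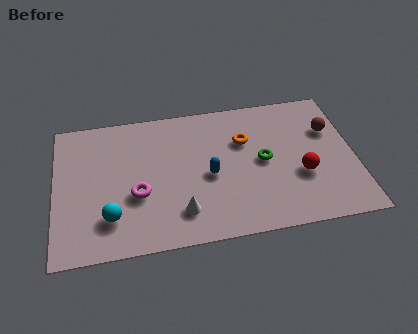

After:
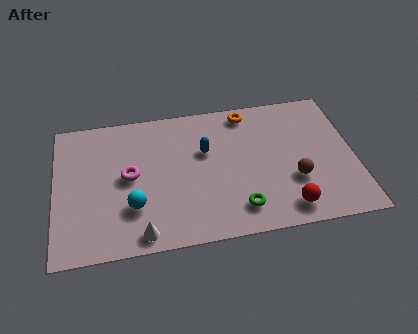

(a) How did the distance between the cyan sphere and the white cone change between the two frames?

-1.4

Before: roughly 2.8 units apart; after: 1.4. That's 1.4 units closer together.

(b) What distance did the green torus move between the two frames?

2.5

The green torus was near (8.4, 3.7) before and (7.3, 1.4) after, so it travelled √(1.1² + 2.3²) ≈ 2.5 units.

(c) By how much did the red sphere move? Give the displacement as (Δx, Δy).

(-0.7, -1.6)

The red sphere started near (9.9, 2.7) and ended near (9.2, 1.1).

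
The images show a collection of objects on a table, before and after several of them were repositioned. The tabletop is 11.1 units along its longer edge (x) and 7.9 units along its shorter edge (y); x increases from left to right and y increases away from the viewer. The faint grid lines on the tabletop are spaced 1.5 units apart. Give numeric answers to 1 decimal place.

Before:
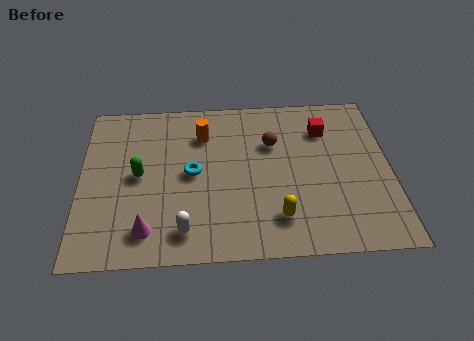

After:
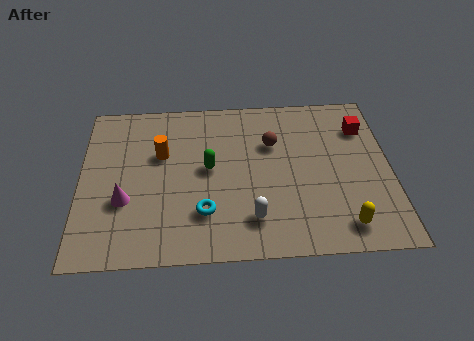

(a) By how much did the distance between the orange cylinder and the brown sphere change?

+1.4

They were about 2.6 units apart before and 4.0 after — 1.4 units further apart.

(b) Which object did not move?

the brown sphere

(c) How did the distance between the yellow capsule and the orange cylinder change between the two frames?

+2.5

They were about 4.9 units apart before and 7.4 after — 2.5 units further apart.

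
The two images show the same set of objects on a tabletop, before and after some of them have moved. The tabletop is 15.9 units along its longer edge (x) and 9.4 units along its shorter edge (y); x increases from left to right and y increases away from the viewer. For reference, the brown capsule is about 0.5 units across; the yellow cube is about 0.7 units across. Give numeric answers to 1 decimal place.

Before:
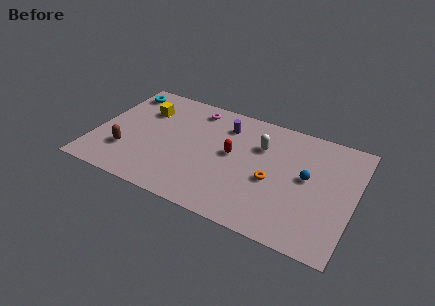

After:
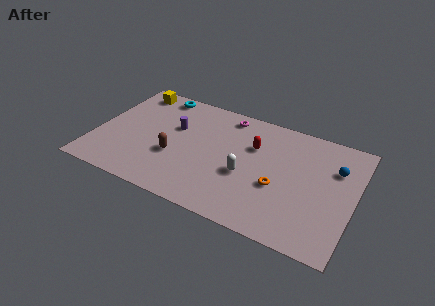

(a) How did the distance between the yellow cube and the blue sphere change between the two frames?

+2.6

Before: roughly 10.4 units apart; after: 13.0. That's 2.6 units further apart.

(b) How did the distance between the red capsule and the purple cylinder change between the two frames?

+2.6

The distance was about 2.3 in the first image and 4.9 in the second, so they moved 2.6 units further apart.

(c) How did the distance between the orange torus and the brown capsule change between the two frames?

-2.6

They were about 9.0 units apart before and 6.4 after — 2.6 units closer together.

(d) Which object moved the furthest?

the purple cylinder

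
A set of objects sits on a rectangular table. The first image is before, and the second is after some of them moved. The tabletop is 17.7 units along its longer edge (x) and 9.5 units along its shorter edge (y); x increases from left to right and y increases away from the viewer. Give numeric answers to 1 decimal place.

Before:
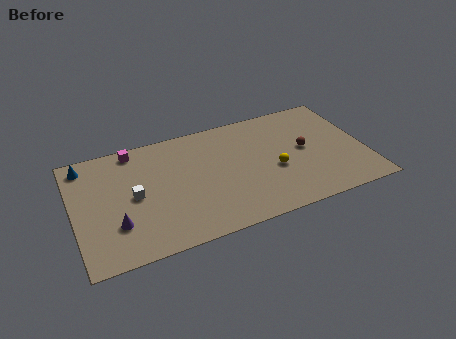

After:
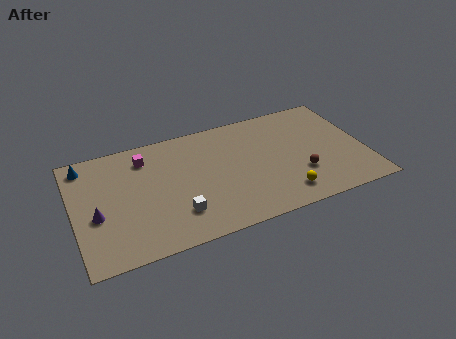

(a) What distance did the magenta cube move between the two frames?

1.1

The magenta cube was near (3.9, 8.5) before and (4.5, 7.6) after, so it travelled √(0.6² + 0.9²) ≈ 1.1 units.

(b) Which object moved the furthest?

the white cube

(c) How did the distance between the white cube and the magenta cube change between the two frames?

+1.6

The distance was about 3.8 in the first image and 5.4 in the second, so they moved 1.6 units further apart.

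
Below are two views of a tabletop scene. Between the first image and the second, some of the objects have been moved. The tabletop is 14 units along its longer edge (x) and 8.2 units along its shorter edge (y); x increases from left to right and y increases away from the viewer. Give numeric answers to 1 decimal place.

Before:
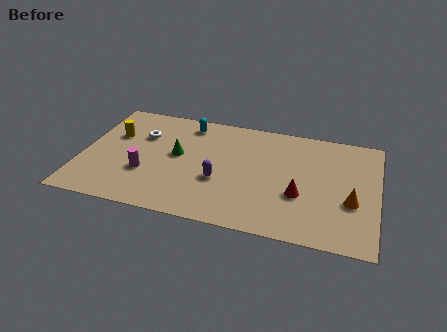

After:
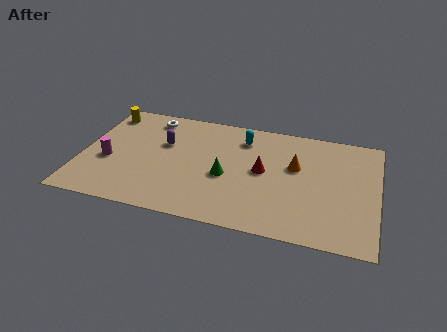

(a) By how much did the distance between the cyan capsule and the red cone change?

-4.4

The distance was about 6.9 in the first image and 2.5 in the second, so they moved 4.4 units closer together.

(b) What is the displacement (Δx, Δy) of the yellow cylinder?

(-0.6, 1.6)

The yellow cylinder was at about (1.4, 5.3) and moved to about (0.8, 6.9).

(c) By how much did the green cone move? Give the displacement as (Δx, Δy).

(2.4, -1.0)

From the two frames, the green cone sits at roughly (4.5, 4.5) before and (6.9, 3.5) after.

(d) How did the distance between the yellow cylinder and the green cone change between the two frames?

+3.8

The distance was about 3.2 in the first image and 7.0 in the second, so they moved 3.8 units further apart.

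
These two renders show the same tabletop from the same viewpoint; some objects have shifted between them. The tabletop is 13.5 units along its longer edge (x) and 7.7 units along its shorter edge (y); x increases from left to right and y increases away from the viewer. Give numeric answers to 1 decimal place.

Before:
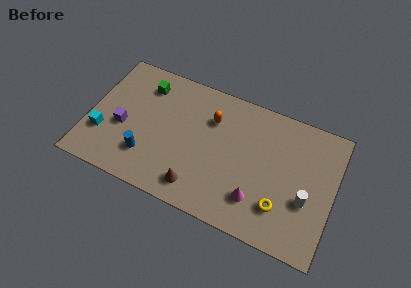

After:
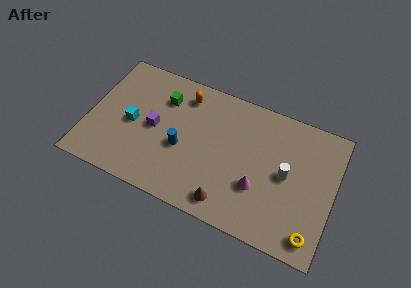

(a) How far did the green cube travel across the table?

1.2

The green cube was near (2.8, 6.1) before and (3.9, 5.7) after, so it travelled √(1.1² + 0.4²) ≈ 1.2 units.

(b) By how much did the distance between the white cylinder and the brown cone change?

-2.0

Before: roughly 6.0 units apart; after: 4.0. That's 2.0 units closer together.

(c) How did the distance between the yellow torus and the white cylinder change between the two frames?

+1.7

They were about 1.6 units apart before and 3.3 after — 1.7 units further apart.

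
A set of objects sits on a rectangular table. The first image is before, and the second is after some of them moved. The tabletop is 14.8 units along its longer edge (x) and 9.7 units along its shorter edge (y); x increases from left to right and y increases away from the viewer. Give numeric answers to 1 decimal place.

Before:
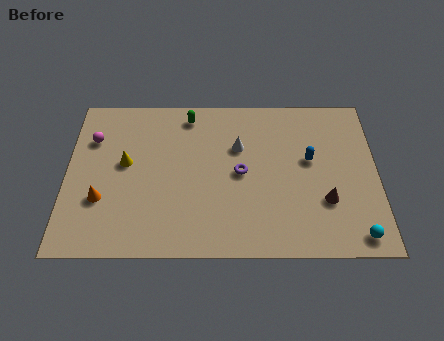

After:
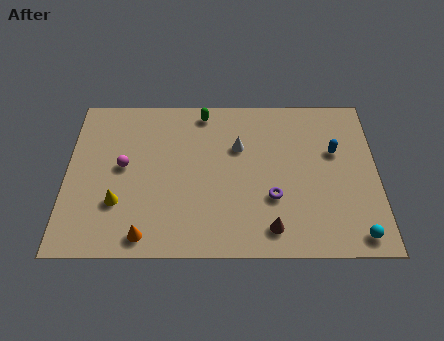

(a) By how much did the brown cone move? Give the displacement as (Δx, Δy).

(-2.6, -1.6)

The brown cone started near (12.3, 3.1) and ended near (9.7, 1.5).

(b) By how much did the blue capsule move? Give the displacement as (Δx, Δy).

(1.2, 0.5)

From the two frames, the blue capsule sits at roughly (11.6, 5.6) before and (12.8, 6.1) after.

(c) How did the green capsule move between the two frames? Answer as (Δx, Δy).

(0.7, 0.2)

The green capsule started near (5.8, 8.4) and ended near (6.5, 8.6).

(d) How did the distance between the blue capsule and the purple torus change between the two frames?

+0.7

The distance was about 3.4 in the first image and 4.1 in the second, so they moved 0.7 units further apart.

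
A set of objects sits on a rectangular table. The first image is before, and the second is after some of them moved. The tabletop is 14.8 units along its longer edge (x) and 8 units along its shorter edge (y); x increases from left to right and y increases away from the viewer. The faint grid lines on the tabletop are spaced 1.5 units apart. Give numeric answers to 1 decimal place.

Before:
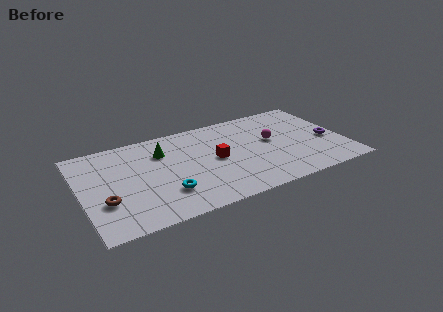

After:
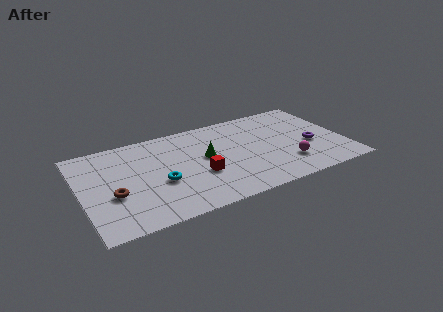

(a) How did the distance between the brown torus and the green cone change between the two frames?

+0.8

The distance was about 4.7 in the first image and 5.5 in the second, so they moved 0.8 units further apart.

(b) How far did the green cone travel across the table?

2.7

From (4.7, 5.8) to (7.0, 4.4), the green cone covered √(2.3² + 1.4²) ≈ 2.7 units.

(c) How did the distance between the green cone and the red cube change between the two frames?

-1.8

The distance was about 3.3 in the first image and 1.5 in the second, so they moved 1.8 units closer together.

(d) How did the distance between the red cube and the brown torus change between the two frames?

-1.6

The distance was about 6.4 in the first image and 4.8 in the second, so they moved 1.6 units closer together.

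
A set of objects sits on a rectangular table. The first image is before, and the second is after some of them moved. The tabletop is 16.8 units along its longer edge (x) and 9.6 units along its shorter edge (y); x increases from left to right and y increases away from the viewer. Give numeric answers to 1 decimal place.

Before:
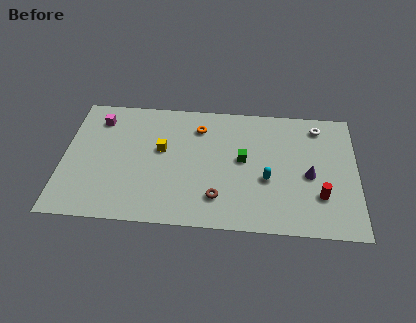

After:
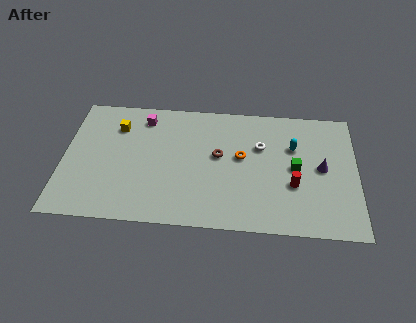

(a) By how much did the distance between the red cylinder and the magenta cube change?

-3.9

The distance was about 13.7 in the first image and 9.8 in the second, so they moved 3.9 units closer together.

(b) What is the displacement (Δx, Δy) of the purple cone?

(0.7, 0.6)

The purple cone was at about (14.1, 4.3) and moved to about (14.8, 4.9).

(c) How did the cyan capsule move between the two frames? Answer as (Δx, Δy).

(1.5, 2.6)

From the two frames, the cyan capsule sits at roughly (11.7, 3.8) before and (13.2, 6.4) after.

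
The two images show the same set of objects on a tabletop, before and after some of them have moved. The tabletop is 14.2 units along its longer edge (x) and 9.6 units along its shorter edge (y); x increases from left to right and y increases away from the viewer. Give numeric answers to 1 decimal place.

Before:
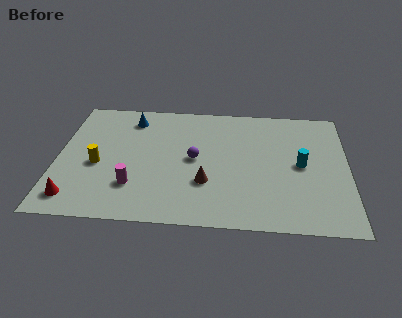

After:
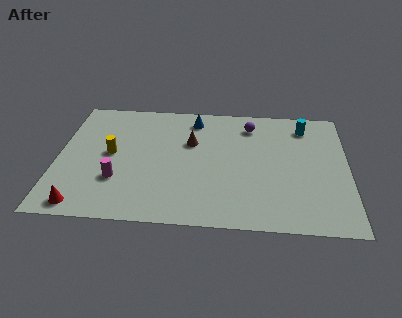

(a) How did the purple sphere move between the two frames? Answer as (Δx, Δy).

(2.7, 2.9)

The purple sphere was at about (6.7, 4.9) and moved to about (9.4, 7.8).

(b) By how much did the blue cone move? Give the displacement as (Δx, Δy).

(3.1, 0.2)

The blue cone was at about (3.5, 7.9) and moved to about (6.6, 8.1).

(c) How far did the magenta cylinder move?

0.9

The magenta cylinder moved from about (3.8, 2.6) to (3.0, 3.0), a distance of √(0.8² + 0.4²) ≈ 0.9.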